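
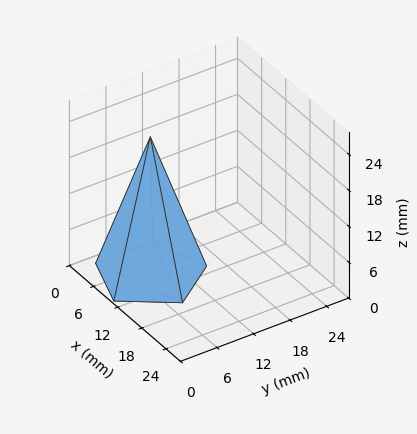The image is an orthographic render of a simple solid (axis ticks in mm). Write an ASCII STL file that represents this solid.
Reading the render: the shape is a regular 5-sided pyramid, base circumscribed radius ≈ 8 mm, apex at z ≈ 23 mm (dimensions read to the nearest mm from the axis ticks). For the STL, each face is triangulated and given an outward normal.

solid part
  facet normal 0.0000 0.0000 -1.0000
    outer loop
      vertex 1.53 12.70 0.00
      vertex 10.47 15.61 0.00
      vertex 16.00 8.00 0.00
    endloop
  endfacet
  facet normal 0.0000 0.0000 -1.0000
    outer loop
      vertex 1.53 3.30 0.00
      vertex 1.53 12.70 0.00
      vertex 16.00 8.00 0.00
    endloop
  endfacet
  facet normal 0.0000 0.0000 -1.0000
    outer loop
      vertex 10.47 0.39 0.00
      vertex 1.53 3.30 0.00
      vertex 16.00 8.00 0.00
    endloop
  endfacet
  facet normal 0.7787 0.5659 0.2709
    outer loop
      vertex 16.00 8.00 0.00
      vertex 10.47 15.61 0.00
      vertex 8.00 8.00 23.00
    endloop
  endfacet
  facet normal -0.2979 0.9153 0.2709
    outer loop
      vertex 10.47 15.61 0.00
      vertex 1.53 12.70 0.00
      vertex 8.00 8.00 23.00
    endloop
  endfacet
  facet normal -0.9626 0.0000 0.2708
    outer loop
      vertex 1.53 12.70 0.00
      vertex 1.53 3.30 0.00
      vertex 8.00 8.00 23.00
    endloop
  endfacet
  facet normal -0.2979 -0.9153 0.2709
    outer loop
      vertex 1.53 3.30 0.00
      vertex 10.47 0.39 0.00
      vertex 8.00 8.00 23.00
    endloop
  endfacet
  facet normal 0.7787 -0.5659 0.2709
    outer loop
      vertex 10.47 0.39 0.00
      vertex 16.00 8.00 0.00
      vertex 8.00 8.00 23.00
    endloop
  endfacet
endsolid part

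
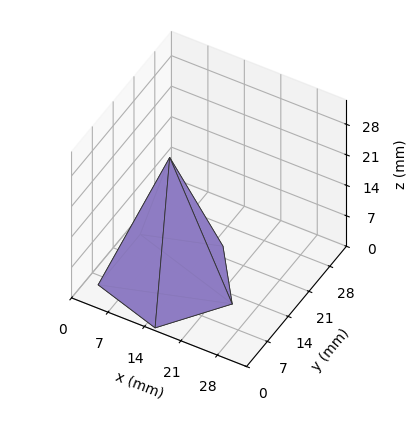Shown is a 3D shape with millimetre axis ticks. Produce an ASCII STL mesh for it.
Reading the render: the shape is a regular 5-sided pyramid, base circumscribed radius ≈ 12 mm, apex at z ≈ 28 mm (dimensions read to the nearest mm from the axis ticks). For the STL, each face is triangulated and given an outward normal.

solid part
  facet normal 0.0000 0.0000 -1.0000
    outer loop
      vertex 2.29 19.05 0.00
      vertex 15.71 23.41 0.00
      vertex 24.00 12.00 0.00
    endloop
  endfacet
  facet normal 0.0000 0.0000 -1.0000
    outer loop
      vertex 2.29 4.95 0.00
      vertex 2.29 19.05 0.00
      vertex 24.00 12.00 0.00
    endloop
  endfacet
  facet normal 0.0000 0.0000 -1.0000
    outer loop
      vertex 15.71 0.59 0.00
      vertex 2.29 4.95 0.00
      vertex 24.00 12.00 0.00
    endloop
  endfacet
  facet normal 0.7644 0.5554 0.3276
    outer loop
      vertex 24.00 12.00 0.00
      vertex 15.71 23.41 0.00
      vertex 12.00 12.00 28.00
    endloop
  endfacet
  facet normal -0.2919 0.8986 0.3275
    outer loop
      vertex 15.71 23.41 0.00
      vertex 2.29 19.05 0.00
      vertex 12.00 12.00 28.00
    endloop
  endfacet
  facet normal -0.9448 0.0000 0.3276
    outer loop
      vertex 2.29 19.05 0.00
      vertex 2.29 4.95 0.00
      vertex 12.00 12.00 28.00
    endloop
  endfacet
  facet normal -0.2919 -0.8986 0.3275
    outer loop
      vertex 2.29 4.95 0.00
      vertex 15.71 0.59 0.00
      vertex 12.00 12.00 28.00
    endloop
  endfacet
  facet normal 0.7644 -0.5554 0.3276
    outer loop
      vertex 15.71 0.59 0.00
      vertex 24.00 12.00 0.00
      vertex 12.00 12.00 28.00
    endloop
  endfacet
endsolid part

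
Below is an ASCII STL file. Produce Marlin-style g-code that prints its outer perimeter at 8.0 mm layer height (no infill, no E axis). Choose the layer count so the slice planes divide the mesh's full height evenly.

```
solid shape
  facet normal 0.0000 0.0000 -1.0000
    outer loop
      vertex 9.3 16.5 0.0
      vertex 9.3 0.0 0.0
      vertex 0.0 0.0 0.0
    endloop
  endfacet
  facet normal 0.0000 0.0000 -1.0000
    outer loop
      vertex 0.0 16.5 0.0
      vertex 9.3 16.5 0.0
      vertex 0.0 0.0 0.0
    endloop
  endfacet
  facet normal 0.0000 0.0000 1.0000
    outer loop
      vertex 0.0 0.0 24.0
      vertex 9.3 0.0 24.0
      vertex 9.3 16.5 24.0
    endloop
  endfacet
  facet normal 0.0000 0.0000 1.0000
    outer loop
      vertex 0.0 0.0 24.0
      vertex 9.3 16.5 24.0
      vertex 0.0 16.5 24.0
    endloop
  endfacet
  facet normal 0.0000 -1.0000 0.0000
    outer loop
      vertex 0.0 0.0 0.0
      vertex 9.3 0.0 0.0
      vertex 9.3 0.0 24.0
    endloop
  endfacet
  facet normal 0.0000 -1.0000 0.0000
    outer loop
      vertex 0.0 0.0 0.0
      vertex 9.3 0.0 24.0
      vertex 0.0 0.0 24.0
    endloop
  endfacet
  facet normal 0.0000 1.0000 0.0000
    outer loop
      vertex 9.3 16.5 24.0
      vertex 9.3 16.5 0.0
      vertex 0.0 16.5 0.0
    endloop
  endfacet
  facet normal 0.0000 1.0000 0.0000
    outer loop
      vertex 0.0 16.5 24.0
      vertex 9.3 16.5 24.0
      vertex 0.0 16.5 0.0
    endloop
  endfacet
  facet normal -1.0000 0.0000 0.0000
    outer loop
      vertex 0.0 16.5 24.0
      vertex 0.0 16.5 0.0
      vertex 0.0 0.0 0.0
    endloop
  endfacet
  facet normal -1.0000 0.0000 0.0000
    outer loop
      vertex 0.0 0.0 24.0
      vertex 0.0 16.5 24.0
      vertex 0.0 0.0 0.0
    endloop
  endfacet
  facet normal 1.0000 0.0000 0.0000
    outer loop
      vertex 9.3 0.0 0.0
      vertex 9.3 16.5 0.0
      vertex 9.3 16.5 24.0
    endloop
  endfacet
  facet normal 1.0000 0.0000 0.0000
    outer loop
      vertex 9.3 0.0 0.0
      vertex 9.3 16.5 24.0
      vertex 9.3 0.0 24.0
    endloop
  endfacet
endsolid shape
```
; perimeter-only toolpath
G21 ; units = mm
G90 ; absolute positioning
G28 ; home
; layer 1
G0 Z8.0
G0 X0.0 Y0.0
G1 X9.3 Y0.0
G1 X9.3 Y16.5
G1 X0.0 Y16.5
G1 X0.0 Y0.0
; layer 2
G0 Z16.0
G0 X0.0 Y0.0
G1 X9.3 Y0.0
G1 X9.3 Y16.5
G1 X0.0 Y16.5
G1 X0.0 Y0.0
; layer 3
G0 Z24.0
G0 X0.0 Y0.0
G1 X9.3 Y0.0
G1 X9.3 Y16.5
G1 X0.0 Y16.5
G1 X0.0 Y0.0
M2 ; end

The solid is a rectangular box, roughly 9.3 × 16.5 mm footprint and 24 mm tall. Slicing at Δz = 8.0 mm — 3 equal slices spanning the solid's height, so layer i sits at z = i·h/3 — gives 3 non-empty perimeters. Each is a 4-segment closed polygon; G0 lifts to the layer z and rapids to the start vertex, then G1 traces the edges.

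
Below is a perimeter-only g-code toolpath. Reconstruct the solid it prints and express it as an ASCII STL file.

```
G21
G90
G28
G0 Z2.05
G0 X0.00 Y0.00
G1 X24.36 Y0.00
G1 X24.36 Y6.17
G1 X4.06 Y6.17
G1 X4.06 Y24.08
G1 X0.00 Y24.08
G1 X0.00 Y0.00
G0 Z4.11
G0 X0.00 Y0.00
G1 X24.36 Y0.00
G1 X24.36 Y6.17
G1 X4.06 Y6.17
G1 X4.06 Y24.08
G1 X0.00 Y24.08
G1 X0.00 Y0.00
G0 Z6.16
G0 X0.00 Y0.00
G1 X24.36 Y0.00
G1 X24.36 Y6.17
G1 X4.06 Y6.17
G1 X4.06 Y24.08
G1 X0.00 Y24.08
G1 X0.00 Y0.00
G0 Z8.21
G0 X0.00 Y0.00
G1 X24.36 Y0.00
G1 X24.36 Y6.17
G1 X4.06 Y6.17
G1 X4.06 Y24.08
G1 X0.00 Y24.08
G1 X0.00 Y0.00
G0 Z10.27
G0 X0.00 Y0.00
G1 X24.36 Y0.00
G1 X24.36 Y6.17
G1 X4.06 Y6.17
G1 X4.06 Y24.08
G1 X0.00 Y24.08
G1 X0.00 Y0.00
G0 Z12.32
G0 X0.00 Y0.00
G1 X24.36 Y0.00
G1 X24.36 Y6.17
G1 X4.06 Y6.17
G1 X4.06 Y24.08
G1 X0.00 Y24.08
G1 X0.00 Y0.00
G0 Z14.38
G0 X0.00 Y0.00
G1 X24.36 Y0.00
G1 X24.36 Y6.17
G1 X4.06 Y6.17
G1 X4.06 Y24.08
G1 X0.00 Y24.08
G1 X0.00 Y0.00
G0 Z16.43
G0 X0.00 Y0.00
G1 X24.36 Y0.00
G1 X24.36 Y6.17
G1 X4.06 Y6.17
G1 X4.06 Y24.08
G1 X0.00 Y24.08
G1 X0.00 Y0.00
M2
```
solid part
  facet normal 0.0000 0.0000 -1.0000
    outer loop
      vertex 24.36 6.17 0.00
      vertex 24.36 0.00 0.00
      vertex 0.00 0.00 0.00
    endloop
  endfacet
  facet normal 0.0000 0.0000 -1.0000
    outer loop
      vertex 4.06 6.17 0.00
      vertex 24.36 6.17 0.00
      vertex 0.00 0.00 0.00
    endloop
  endfacet
  facet normal 0.0000 0.0000 -1.0000
    outer loop
      vertex 4.06 24.08 0.00
      vertex 4.06 6.17 0.00
      vertex 0.00 0.00 0.00
    endloop
  endfacet
  facet normal 0.0000 0.0000 -1.0000
    outer loop
      vertex 0.00 24.08 0.00
      vertex 4.06 24.08 0.00
      vertex 0.00 0.00 0.00
    endloop
  endfacet
  facet normal 0.0000 0.0000 1.0000
    outer loop
      vertex 0.00 0.00 16.43
      vertex 24.36 0.00 16.43
      vertex 24.36 6.17 16.43
    endloop
  endfacet
  facet normal 0.0000 0.0000 1.0000
    outer loop
      vertex 0.00 0.00 16.43
      vertex 24.36 6.17 16.43
      vertex 4.06 6.17 16.43
    endloop
  endfacet
  facet normal 0.0000 0.0000 1.0000
    outer loop
      vertex 0.00 0.00 16.43
      vertex 4.06 6.17 16.43
      vertex 4.06 24.08 16.43
    endloop
  endfacet
  facet normal 0.0000 0.0000 1.0000
    outer loop
      vertex 0.00 0.00 16.43
      vertex 4.06 24.08 16.43
      vertex 0.00 24.08 16.43
    endloop
  endfacet
  facet normal 0.0000 -1.0000 0.0000
    outer loop
      vertex 0.00 0.00 0.00
      vertex 24.36 0.00 0.00
      vertex 24.36 0.00 16.43
    endloop
  endfacet
  facet normal 0.0000 -1.0000 0.0000
    outer loop
      vertex 0.00 0.00 0.00
      vertex 24.36 0.00 16.43
      vertex 0.00 0.00 16.43
    endloop
  endfacet
  facet normal 1.0000 0.0000 0.0000
    outer loop
      vertex 24.36 0.00 0.00
      vertex 24.36 6.17 0.00
      vertex 24.36 6.17 16.43
    endloop
  endfacet
  facet normal 1.0000 0.0000 0.0000
    outer loop
      vertex 24.36 0.00 0.00
      vertex 24.36 6.17 16.43
      vertex 24.36 0.00 16.43
    endloop
  endfacet
  facet normal 0.0000 1.0000 0.0000
    outer loop
      vertex 24.36 6.17 0.00
      vertex 4.06 6.17 0.00
      vertex 4.06 6.17 16.43
    endloop
  endfacet
  facet normal 0.0000 1.0000 0.0000
    outer loop
      vertex 24.36 6.17 0.00
      vertex 4.06 6.17 16.43
      vertex 24.36 6.17 16.43
    endloop
  endfacet
  facet normal 1.0000 0.0000 0.0000
    outer loop
      vertex 4.06 6.17 0.00
      vertex 4.06 24.08 0.00
      vertex 4.06 24.08 16.43
    endloop
  endfacet
  facet normal 1.0000 0.0000 0.0000
    outer loop
      vertex 4.06 6.17 0.00
      vertex 4.06 24.08 16.43
      vertex 4.06 6.17 16.43
    endloop
  endfacet
  facet normal 0.0000 1.0000 0.0000
    outer loop
      vertex 4.06 24.08 0.00
      vertex 0.00 24.08 0.00
      vertex 0.00 24.08 16.43
    endloop
  endfacet
  facet normal 0.0000 1.0000 0.0000
    outer loop
      vertex 4.06 24.08 0.00
      vertex 0.00 24.08 16.43
      vertex 4.06 24.08 16.43
    endloop
  endfacet
  facet normal -1.0000 0.0000 0.0000
    outer loop
      vertex 0.00 24.08 0.00
      vertex 0.00 0.00 0.00
      vertex 0.00 0.00 16.43
    endloop
  endfacet
  facet normal -1.0000 0.0000 0.0000
    outer loop
      vertex 0.00 24.08 0.00
      vertex 0.00 0.00 16.43
      vertex 0.00 24.08 16.43
    endloop
  endfacet
endsolid part

The G0 Z moves step by Δz≈2.05 mm. Every layer's G1 loop is the same polygon, so the solid is a straight extrusion of it from z=0 to z≈16.4. Closing with flat bottom and top caps and triangulating gives 20 facets — an L-shaped prism: outer 24.4 × 24.1 mm, arm thicknesses ≈ 6.17 mm (horizontal) and 4.06 mm (vertical), extruded 16.4 mm in z.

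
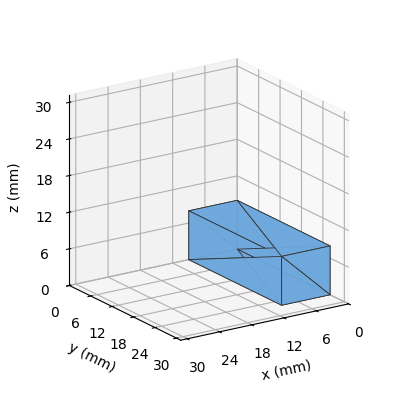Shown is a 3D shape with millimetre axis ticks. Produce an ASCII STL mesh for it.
Reading the render: the shape is a rectangular box, roughly 9 × 26 mm footprint and 8 mm tall (dimensions read to the nearest mm from the axis ticks). For the STL, each face is triangulated and given an outward normal.

solid part
  facet normal 0.0000 0.0000 -1.0000
    outer loop
      vertex 9.00 26.00 0.00
      vertex 9.00 0.00 0.00
      vertex 0.00 0.00 0.00
    endloop
  endfacet
  facet normal 0.0000 0.0000 -1.0000
    outer loop
      vertex 0.00 26.00 0.00
      vertex 9.00 26.00 0.00
      vertex 0.00 0.00 0.00
    endloop
  endfacet
  facet normal 0.0000 0.0000 1.0000
    outer loop
      vertex 0.00 0.00 8.00
      vertex 9.00 0.00 8.00
      vertex 9.00 26.00 8.00
    endloop
  endfacet
  facet normal 0.0000 0.0000 1.0000
    outer loop
      vertex 0.00 0.00 8.00
      vertex 9.00 26.00 8.00
      vertex 0.00 26.00 8.00
    endloop
  endfacet
  facet normal 0.0000 -1.0000 0.0000
    outer loop
      vertex 0.00 0.00 0.00
      vertex 9.00 0.00 0.00
      vertex 9.00 0.00 8.00
    endloop
  endfacet
  facet normal 0.0000 -1.0000 0.0000
    outer loop
      vertex 0.00 0.00 0.00
      vertex 9.00 0.00 8.00
      vertex 0.00 0.00 8.00
    endloop
  endfacet
  facet normal 0.0000 1.0000 0.0000
    outer loop
      vertex 9.00 26.00 8.00
      vertex 9.00 26.00 0.00
      vertex 0.00 26.00 0.00
    endloop
  endfacet
  facet normal 0.0000 1.0000 0.0000
    outer loop
      vertex 0.00 26.00 8.00
      vertex 9.00 26.00 8.00
      vertex 0.00 26.00 0.00
    endloop
  endfacet
  facet normal -1.0000 0.0000 0.0000
    outer loop
      vertex 0.00 26.00 8.00
      vertex 0.00 26.00 0.00
      vertex 0.00 0.00 0.00
    endloop
  endfacet
  facet normal -1.0000 0.0000 0.0000
    outer loop
      vertex 0.00 0.00 8.00
      vertex 0.00 26.00 8.00
      vertex 0.00 0.00 0.00
    endloop
  endfacet
  facet normal 1.0000 0.0000 0.0000
    outer loop
      vertex 9.00 0.00 0.00
      vertex 9.00 26.00 0.00
      vertex 9.00 26.00 8.00
    endloop
  endfacet
  facet normal 1.0000 0.0000 0.0000
    outer loop
      vertex 9.00 0.00 0.00
      vertex 9.00 26.00 8.00
      vertex 9.00 0.00 8.00
    endloop
  endfacet
endsolid part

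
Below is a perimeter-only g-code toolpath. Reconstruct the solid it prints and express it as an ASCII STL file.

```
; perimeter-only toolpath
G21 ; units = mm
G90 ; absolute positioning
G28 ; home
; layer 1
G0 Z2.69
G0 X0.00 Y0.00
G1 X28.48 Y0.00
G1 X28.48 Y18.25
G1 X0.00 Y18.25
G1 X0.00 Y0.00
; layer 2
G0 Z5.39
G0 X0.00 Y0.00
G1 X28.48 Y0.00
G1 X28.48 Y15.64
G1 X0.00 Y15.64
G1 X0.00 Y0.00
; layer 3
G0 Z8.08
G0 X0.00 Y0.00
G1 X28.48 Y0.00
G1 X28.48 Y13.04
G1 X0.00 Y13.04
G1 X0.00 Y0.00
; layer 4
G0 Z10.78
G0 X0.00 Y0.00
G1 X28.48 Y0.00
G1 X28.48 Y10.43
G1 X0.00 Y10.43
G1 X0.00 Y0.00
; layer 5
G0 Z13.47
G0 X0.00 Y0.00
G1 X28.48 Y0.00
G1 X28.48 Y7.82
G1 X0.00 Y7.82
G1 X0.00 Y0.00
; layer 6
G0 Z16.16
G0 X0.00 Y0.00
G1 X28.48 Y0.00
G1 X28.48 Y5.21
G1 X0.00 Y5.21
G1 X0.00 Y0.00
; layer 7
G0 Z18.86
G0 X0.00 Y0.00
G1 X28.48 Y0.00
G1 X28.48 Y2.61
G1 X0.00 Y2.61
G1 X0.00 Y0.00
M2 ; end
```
solid part
  facet normal 0.0000 0.0000 -1.0000
    outer loop
      vertex 28.48 20.86 0.00
      vertex 28.48 0.00 0.00
      vertex 0.00 0.00 0.00
    endloop
  endfacet
  facet normal 0.0000 0.0000 -1.0000
    outer loop
      vertex 0.00 20.86 0.00
      vertex 28.48 20.86 0.00
      vertex 0.00 0.00 0.00
    endloop
  endfacet
  facet normal 0.0000 -1.0000 0.0000
    outer loop
      vertex 0.00 0.00 0.00
      vertex 28.48 0.00 0.00
      vertex 28.48 0.00 21.55
    endloop
  endfacet
  facet normal 0.0000 -1.0000 0.0000
    outer loop
      vertex 0.00 0.00 0.00
      vertex 28.48 0.00 21.55
      vertex 0.00 0.00 21.55
    endloop
  endfacet
  facet normal 0.0000 0.7185 0.6955
    outer loop
      vertex 0.00 0.00 21.55
      vertex 28.48 0.00 21.55
      vertex 28.48 20.86 0.00
    endloop
  endfacet
  facet normal 0.0000 0.7185 0.6955
    outer loop
      vertex 0.00 0.00 21.55
      vertex 28.48 20.86 0.00
      vertex 0.00 20.86 0.00
    endloop
  endfacet
  facet normal -1.0000 0.0000 0.0000
    outer loop
      vertex 0.00 0.00 21.55
      vertex 0.00 20.86 0.00
      vertex 0.00 0.00 0.00
    endloop
  endfacet
  facet normal 1.0000 0.0000 0.0000
    outer loop
      vertex 28.48 0.00 0.00
      vertex 28.48 20.86 0.00
      vertex 28.48 0.00 21.55
    endloop
  endfacet
endsolid part

The G0 Z moves step by Δz≈2.69 mm. The G1 loops shrink linearly with z, so the solid tapers from its base footprint up to z≈21.6. Closing with a flat bottom cap and the tapered top and triangulating gives 8 facets — a wedge (ramp): 28.5 × 20.9 mm base, rising to 21.6 mm along the y=0 edge and sloping linearly to z=0 at y=20.9.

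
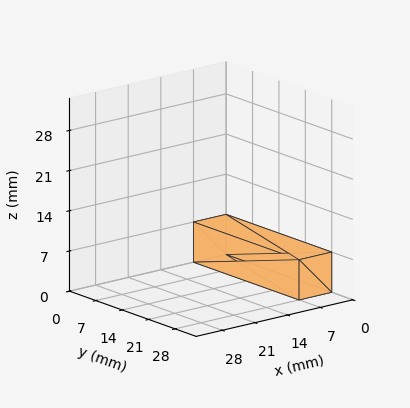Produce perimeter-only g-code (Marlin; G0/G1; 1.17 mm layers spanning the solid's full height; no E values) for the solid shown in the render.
Reading the render: the shape is a rectangular box, roughly 7 × 28 mm footprint and 7 mm tall (dimensions read to the nearest mm from the axis ticks). For the g-code, the solid's height is divided into equal slices at the stated Δz and each level perimeter traced with G1 moves after a G0 lift.

; perimeter-only toolpath
G21 ; units = mm
G90 ; absolute positioning
G28 ; home
; layer 1
G0 Z1.17
G0 X0.00 Y0.00
G1 X7.00 Y0.00
G1 X7.00 Y28.00
G1 X0.00 Y28.00
G1 X0.00 Y0.00
; layer 2
G0 Z2.33
G0 X0.00 Y0.00
G1 X7.00 Y0.00
G1 X7.00 Y28.00
G1 X0.00 Y28.00
G1 X0.00 Y0.00
; layer 3
G0 Z3.50
G0 X0.00 Y0.00
G1 X7.00 Y0.00
G1 X7.00 Y28.00
G1 X0.00 Y28.00
G1 X0.00 Y0.00
; layer 4
G0 Z4.67
G0 X0.00 Y0.00
G1 X7.00 Y0.00
G1 X7.00 Y28.00
G1 X0.00 Y28.00
G1 X0.00 Y0.00
; layer 5
G0 Z5.83
G0 X0.00 Y0.00
G1 X7.00 Y0.00
G1 X7.00 Y28.00
G1 X0.00 Y28.00
G1 X0.00 Y0.00
; layer 6
G0 Z7.00
G0 X0.00 Y0.00
G1 X7.00 Y0.00
G1 X7.00 Y28.00
G1 X0.00 Y28.00
G1 X0.00 Y0.00
M2 ; end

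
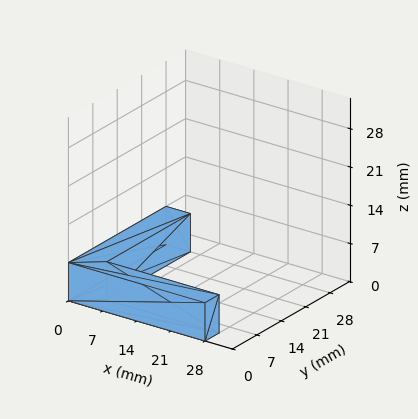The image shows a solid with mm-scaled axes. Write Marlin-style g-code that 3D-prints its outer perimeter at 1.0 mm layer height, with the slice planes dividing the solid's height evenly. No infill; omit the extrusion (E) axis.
Reading the render: the shape is an L-shaped prism: outer 28 × 28 mm, arm thicknesses ≈ 4 mm (horizontal) and 5 mm (vertical), extruded 7 mm in z (dimensions read to the nearest mm from the axis ticks). For the g-code, the solid's height is divided into equal slices at the stated Δz and each level perimeter traced with G1 moves after a G0 lift.

; perimeter-only toolpath
G21 ; units = mm
G90 ; absolute positioning
G28 ; home
; layer 1
G0 Z1.0
G0 X0.0 Y0.0
G1 X28.0 Y0.0
G1 X28.0 Y4.0
G1 X5.0 Y4.0
G1 X5.0 Y28.0
G1 X0.0 Y28.0
G1 X0.0 Y0.0
; layer 2
G0 Z2.0
G0 X0.0 Y0.0
G1 X28.0 Y0.0
G1 X28.0 Y4.0
G1 X5.0 Y4.0
G1 X5.0 Y28.0
G1 X0.0 Y28.0
G1 X0.0 Y0.0
; layer 3
G0 Z3.0
G0 X0.0 Y0.0
G1 X28.0 Y0.0
G1 X28.0 Y4.0
G1 X5.0 Y4.0
G1 X5.0 Y28.0
G1 X0.0 Y28.0
G1 X0.0 Y0.0
; layer 4
G0 Z4.0
G0 X0.0 Y0.0
G1 X28.0 Y0.0
G1 X28.0 Y4.0
G1 X5.0 Y4.0
G1 X5.0 Y28.0
G1 X0.0 Y28.0
G1 X0.0 Y0.0
; layer 5
G0 Z5.0
G0 X0.0 Y0.0
G1 X28.0 Y0.0
G1 X28.0 Y4.0
G1 X5.0 Y4.0
G1 X5.0 Y28.0
G1 X0.0 Y28.0
G1 X0.0 Y0.0
; layer 6
G0 Z6.0
G0 X0.0 Y0.0
G1 X28.0 Y0.0
G1 X28.0 Y4.0
G1 X5.0 Y4.0
G1 X5.0 Y28.0
G1 X0.0 Y28.0
G1 X0.0 Y0.0
; layer 7
G0 Z7.0
G0 X0.0 Y0.0
G1 X28.0 Y0.0
G1 X28.0 Y4.0
G1 X5.0 Y4.0
G1 X5.0 Y28.0
G1 X0.0 Y28.0
G1 X0.0 Y0.0
M2 ; end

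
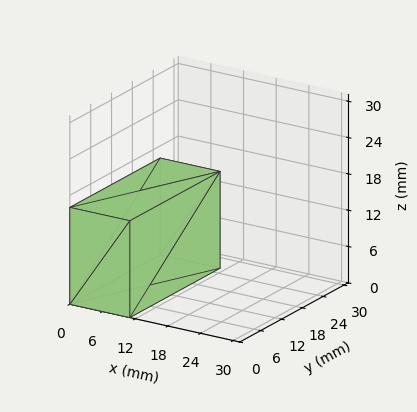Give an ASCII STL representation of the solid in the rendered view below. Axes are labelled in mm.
Reading the render: the shape is a rectangular box, roughly 11 × 26 mm footprint and 16 mm tall (dimensions read to the nearest mm from the axis ticks). For the STL, each face is triangulated and given an outward normal.

solid part
  facet normal 0.0000 0.0000 -1.0000
    outer loop
      vertex 11.0 26.0 0.0
      vertex 11.0 0.0 0.0
      vertex 0.0 0.0 0.0
    endloop
  endfacet
  facet normal 0.0000 0.0000 -1.0000
    outer loop
      vertex 0.0 26.0 0.0
      vertex 11.0 26.0 0.0
      vertex 0.0 0.0 0.0
    endloop
  endfacet
  facet normal 0.0000 0.0000 1.0000
    outer loop
      vertex 0.0 0.0 16.0
      vertex 11.0 0.0 16.0
      vertex 11.0 26.0 16.0
    endloop
  endfacet
  facet normal 0.0000 0.0000 1.0000
    outer loop
      vertex 0.0 0.0 16.0
      vertex 11.0 26.0 16.0
      vertex 0.0 26.0 16.0
    endloop
  endfacet
  facet normal 0.0000 -1.0000 0.0000
    outer loop
      vertex 0.0 0.0 0.0
      vertex 11.0 0.0 0.0
      vertex 11.0 0.0 16.0
    endloop
  endfacet
  facet normal 0.0000 -1.0000 0.0000
    outer loop
      vertex 0.0 0.0 0.0
      vertex 11.0 0.0 16.0
      vertex 0.0 0.0 16.0
    endloop
  endfacet
  facet normal 0.0000 1.0000 0.0000
    outer loop
      vertex 11.0 26.0 16.0
      vertex 11.0 26.0 0.0
      vertex 0.0 26.0 0.0
    endloop
  endfacet
  facet normal 0.0000 1.0000 0.0000
    outer loop
      vertex 0.0 26.0 16.0
      vertex 11.0 26.0 16.0
      vertex 0.0 26.0 0.0
    endloop
  endfacet
  facet normal -1.0000 0.0000 0.0000
    outer loop
      vertex 0.0 26.0 16.0
      vertex 0.0 26.0 0.0
      vertex 0.0 0.0 0.0
    endloop
  endfacet
  facet normal -1.0000 0.0000 0.0000
    outer loop
      vertex 0.0 0.0 16.0
      vertex 0.0 26.0 16.0
      vertex 0.0 0.0 0.0
    endloop
  endfacet
  facet normal 1.0000 0.0000 0.0000
    outer loop
      vertex 11.0 0.0 0.0
      vertex 11.0 26.0 0.0
      vertex 11.0 26.0 16.0
    endloop
  endfacet
  facet normal 1.0000 0.0000 0.0000
    outer loop
      vertex 11.0 0.0 0.0
      vertex 11.0 26.0 16.0
      vertex 11.0 0.0 16.0
    endloop
  endfacet
endsolid part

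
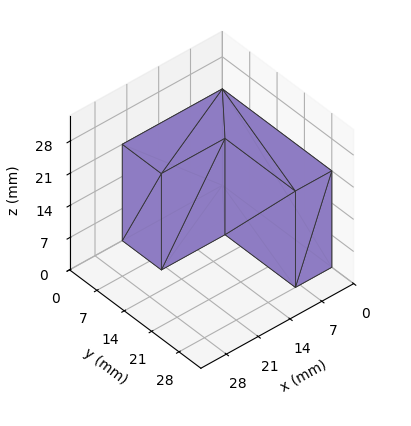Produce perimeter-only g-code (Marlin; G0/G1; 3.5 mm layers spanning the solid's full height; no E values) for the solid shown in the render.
Reading the render: the shape is an L-shaped prism: outer 22 × 28 mm, arm thicknesses ≈ 10 mm (horizontal) and 8 mm (vertical), extruded 21 mm in z (dimensions read to the nearest mm from the axis ticks). For the g-code, the solid's height is divided into equal slices at the stated Δz and each level perimeter traced with G1 moves after a G0 lift.

; perimeter-only toolpath
G21 ; units = mm
G90 ; absolute positioning
G28 ; home
; layer 1
G0 Z3.5
G0 X0.0 Y0.0
G1 X22.0 Y0.0
G1 X22.0 Y10.0
G1 X8.0 Y10.0
G1 X8.0 Y28.0
G1 X0.0 Y28.0
G1 X0.0 Y0.0
; layer 2
G0 Z7.0
G0 X0.0 Y0.0
G1 X22.0 Y0.0
G1 X22.0 Y10.0
G1 X8.0 Y10.0
G1 X8.0 Y28.0
G1 X0.0 Y28.0
G1 X0.0 Y0.0
; layer 3
G0 Z10.5
G0 X0.0 Y0.0
G1 X22.0 Y0.0
G1 X22.0 Y10.0
G1 X8.0 Y10.0
G1 X8.0 Y28.0
G1 X0.0 Y28.0
G1 X0.0 Y0.0
; layer 4
G0 Z14.0
G0 X0.0 Y0.0
G1 X22.0 Y0.0
G1 X22.0 Y10.0
G1 X8.0 Y10.0
G1 X8.0 Y28.0
G1 X0.0 Y28.0
G1 X0.0 Y0.0
; layer 5
G0 Z17.5
G0 X0.0 Y0.0
G1 X22.0 Y0.0
G1 X22.0 Y10.0
G1 X8.0 Y10.0
G1 X8.0 Y28.0
G1 X0.0 Y28.0
G1 X0.0 Y0.0
; layer 6
G0 Z21.0
G0 X0.0 Y0.0
G1 X22.0 Y0.0
G1 X22.0 Y10.0
G1 X8.0 Y10.0
G1 X8.0 Y28.0
G1 X0.0 Y28.0
G1 X0.0 Y0.0
M2 ; end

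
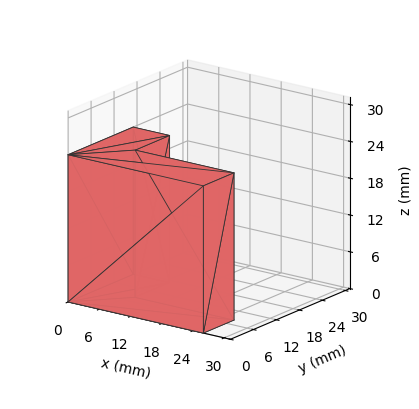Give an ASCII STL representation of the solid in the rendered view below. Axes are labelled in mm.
Reading the render: the shape is an L-shaped prism: outer 26 × 17 mm, arm thicknesses ≈ 8 mm (horizontal) and 7 mm (vertical), extruded 24 mm in z (dimensions read to the nearest mm from the axis ticks). For the STL, each face is triangulated and given an outward normal.

solid part
  facet normal 0.0000 0.0000 -1.0000
    outer loop
      vertex 26.0 8.0 0.0
      vertex 26.0 0.0 0.0
      vertex 0.0 0.0 0.0
    endloop
  endfacet
  facet normal 0.0000 0.0000 -1.0000
    outer loop
      vertex 7.0 8.0 0.0
      vertex 26.0 8.0 0.0
      vertex 0.0 0.0 0.0
    endloop
  endfacet
  facet normal 0.0000 0.0000 -1.0000
    outer loop
      vertex 7.0 17.0 0.0
      vertex 7.0 8.0 0.0
      vertex 0.0 0.0 0.0
    endloop
  endfacet
  facet normal 0.0000 0.0000 -1.0000
    outer loop
      vertex 0.0 17.0 0.0
      vertex 7.0 17.0 0.0
      vertex 0.0 0.0 0.0
    endloop
  endfacet
  facet normal 0.0000 0.0000 1.0000
    outer loop
      vertex 0.0 0.0 24.0
      vertex 26.0 0.0 24.0
      vertex 26.0 8.0 24.0
    endloop
  endfacet
  facet normal 0.0000 0.0000 1.0000
    outer loop
      vertex 0.0 0.0 24.0
      vertex 26.0 8.0 24.0
      vertex 7.0 8.0 24.0
    endloop
  endfacet
  facet normal 0.0000 0.0000 1.0000
    outer loop
      vertex 0.0 0.0 24.0
      vertex 7.0 8.0 24.0
      vertex 7.0 17.0 24.0
    endloop
  endfacet
  facet normal 0.0000 0.0000 1.0000
    outer loop
      vertex 0.0 0.0 24.0
      vertex 7.0 17.0 24.0
      vertex 0.0 17.0 24.0
    endloop
  endfacet
  facet normal 0.0000 -1.0000 0.0000
    outer loop
      vertex 0.0 0.0 0.0
      vertex 26.0 0.0 0.0
      vertex 26.0 0.0 24.0
    endloop
  endfacet
  facet normal 0.0000 -1.0000 0.0000
    outer loop
      vertex 0.0 0.0 0.0
      vertex 26.0 0.0 24.0
      vertex 0.0 0.0 24.0
    endloop
  endfacet
  facet normal 1.0000 0.0000 0.0000
    outer loop
      vertex 26.0 0.0 0.0
      vertex 26.0 8.0 0.0
      vertex 26.0 8.0 24.0
    endloop
  endfacet
  facet normal 1.0000 0.0000 0.0000
    outer loop
      vertex 26.0 0.0 0.0
      vertex 26.0 8.0 24.0
      vertex 26.0 0.0 24.0
    endloop
  endfacet
  facet normal 0.0000 1.0000 0.0000
    outer loop
      vertex 26.0 8.0 0.0
      vertex 7.0 8.0 0.0
      vertex 7.0 8.0 24.0
    endloop
  endfacet
  facet normal 0.0000 1.0000 0.0000
    outer loop
      vertex 26.0 8.0 0.0
      vertex 7.0 8.0 24.0
      vertex 26.0 8.0 24.0
    endloop
  endfacet
  facet normal 1.0000 0.0000 0.0000
    outer loop
      vertex 7.0 8.0 0.0
      vertex 7.0 17.0 0.0
      vertex 7.0 17.0 24.0
    endloop
  endfacet
  facet normal 1.0000 0.0000 0.0000
    outer loop
      vertex 7.0 8.0 0.0
      vertex 7.0 17.0 24.0
      vertex 7.0 8.0 24.0
    endloop
  endfacet
  facet normal 0.0000 1.0000 0.0000
    outer loop
      vertex 7.0 17.0 0.0
      vertex 0.0 17.0 0.0
      vertex 0.0 17.0 24.0
    endloop
  endfacet
  facet normal 0.0000 1.0000 0.0000
    outer loop
      vertex 7.0 17.0 0.0
      vertex 0.0 17.0 24.0
      vertex 7.0 17.0 24.0
    endloop
  endfacet
  facet normal -1.0000 0.0000 0.0000
    outer loop
      vertex 0.0 17.0 0.0
      vertex 0.0 0.0 0.0
      vertex 0.0 0.0 24.0
    endloop
  endfacet
  facet normal -1.0000 0.0000 0.0000
    outer loop
      vertex 0.0 17.0 0.0
      vertex 0.0 0.0 24.0
      vertex 0.0 17.0 24.0
    endloop
  endfacet
endsolid part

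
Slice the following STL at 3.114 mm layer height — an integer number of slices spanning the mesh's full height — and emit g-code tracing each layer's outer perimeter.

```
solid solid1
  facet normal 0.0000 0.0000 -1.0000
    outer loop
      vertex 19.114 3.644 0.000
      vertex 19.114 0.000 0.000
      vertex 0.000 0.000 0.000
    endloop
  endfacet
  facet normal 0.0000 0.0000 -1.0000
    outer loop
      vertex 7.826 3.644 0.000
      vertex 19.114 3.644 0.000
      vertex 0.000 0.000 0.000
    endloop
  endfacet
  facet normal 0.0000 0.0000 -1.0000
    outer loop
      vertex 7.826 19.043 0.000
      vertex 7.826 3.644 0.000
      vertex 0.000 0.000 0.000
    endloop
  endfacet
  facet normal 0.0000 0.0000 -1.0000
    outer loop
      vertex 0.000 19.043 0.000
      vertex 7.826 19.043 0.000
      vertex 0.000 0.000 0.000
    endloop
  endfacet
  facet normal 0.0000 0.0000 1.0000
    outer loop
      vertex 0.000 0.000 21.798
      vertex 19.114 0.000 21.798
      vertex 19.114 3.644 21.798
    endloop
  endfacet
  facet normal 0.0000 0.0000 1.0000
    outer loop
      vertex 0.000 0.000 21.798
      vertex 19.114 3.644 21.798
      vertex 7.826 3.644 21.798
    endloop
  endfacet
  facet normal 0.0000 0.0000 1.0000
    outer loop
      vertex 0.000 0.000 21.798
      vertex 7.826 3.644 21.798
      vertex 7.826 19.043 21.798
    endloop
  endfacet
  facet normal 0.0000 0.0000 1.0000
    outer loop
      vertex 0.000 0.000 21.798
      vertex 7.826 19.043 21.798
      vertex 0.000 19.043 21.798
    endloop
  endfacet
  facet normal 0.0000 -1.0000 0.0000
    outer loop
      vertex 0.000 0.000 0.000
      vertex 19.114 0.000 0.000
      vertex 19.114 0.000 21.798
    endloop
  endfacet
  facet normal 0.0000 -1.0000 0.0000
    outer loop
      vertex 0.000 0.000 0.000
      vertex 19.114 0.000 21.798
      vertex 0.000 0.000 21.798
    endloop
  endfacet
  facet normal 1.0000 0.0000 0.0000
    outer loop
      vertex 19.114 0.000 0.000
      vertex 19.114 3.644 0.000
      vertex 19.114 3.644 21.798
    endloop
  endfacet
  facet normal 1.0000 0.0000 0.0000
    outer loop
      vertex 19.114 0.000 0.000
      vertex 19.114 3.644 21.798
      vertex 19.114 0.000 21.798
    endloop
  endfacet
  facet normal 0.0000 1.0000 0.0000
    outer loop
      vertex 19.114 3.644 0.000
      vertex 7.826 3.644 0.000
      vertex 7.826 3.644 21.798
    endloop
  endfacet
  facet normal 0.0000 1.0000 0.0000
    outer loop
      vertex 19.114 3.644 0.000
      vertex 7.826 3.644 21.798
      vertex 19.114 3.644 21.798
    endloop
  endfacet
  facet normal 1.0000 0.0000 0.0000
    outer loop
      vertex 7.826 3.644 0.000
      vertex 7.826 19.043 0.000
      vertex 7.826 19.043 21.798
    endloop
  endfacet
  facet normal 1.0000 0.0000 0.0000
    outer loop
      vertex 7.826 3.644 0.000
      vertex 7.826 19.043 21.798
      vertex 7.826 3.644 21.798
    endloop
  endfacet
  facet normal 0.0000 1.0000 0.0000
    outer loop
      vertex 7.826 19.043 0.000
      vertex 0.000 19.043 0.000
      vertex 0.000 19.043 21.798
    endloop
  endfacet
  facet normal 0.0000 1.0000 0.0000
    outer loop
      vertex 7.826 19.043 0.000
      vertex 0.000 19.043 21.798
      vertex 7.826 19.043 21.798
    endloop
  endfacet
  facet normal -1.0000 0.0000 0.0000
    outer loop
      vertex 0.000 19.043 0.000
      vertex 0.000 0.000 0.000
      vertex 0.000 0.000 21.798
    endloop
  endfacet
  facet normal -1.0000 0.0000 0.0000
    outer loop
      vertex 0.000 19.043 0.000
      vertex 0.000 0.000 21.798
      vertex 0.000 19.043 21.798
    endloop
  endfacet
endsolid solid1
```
; perimeter-only toolpath
G21 ; units = mm
G90 ; absolute positioning
G28 ; home
; layer 1
G0 Z3.114
G0 X0.000 Y0.000
G1 X19.114 Y0.000
G1 X19.114 Y3.644
G1 X7.826 Y3.644
G1 X7.826 Y19.043
G1 X0.000 Y19.043
G1 X0.000 Y0.000
; layer 2
G0 Z6.228
G0 X0.000 Y0.000
G1 X19.114 Y0.000
G1 X19.114 Y3.644
G1 X7.826 Y3.644
G1 X7.826 Y19.043
G1 X0.000 Y19.043
G1 X0.000 Y0.000
; layer 3
G0 Z9.342
G0 X0.000 Y0.000
G1 X19.114 Y0.000
G1 X19.114 Y3.644
G1 X7.826 Y3.644
G1 X7.826 Y19.043
G1 X0.000 Y19.043
G1 X0.000 Y0.000
; layer 4
G0 Z12.456
G0 X0.000 Y0.000
G1 X19.114 Y0.000
G1 X19.114 Y3.644
G1 X7.826 Y3.644
G1 X7.826 Y19.043
G1 X0.000 Y19.043
G1 X0.000 Y0.000
; layer 5
G0 Z15.570
G0 X0.000 Y0.000
G1 X19.114 Y0.000
G1 X19.114 Y3.644
G1 X7.826 Y3.644
G1 X7.826 Y19.043
G1 X0.000 Y19.043
G1 X0.000 Y0.000
; layer 6
G0 Z18.684
G0 X0.000 Y0.000
G1 X19.114 Y0.000
G1 X19.114 Y3.644
G1 X7.826 Y3.644
G1 X7.826 Y19.043
G1 X0.000 Y19.043
G1 X0.000 Y0.000
; layer 7
G0 Z21.798
G0 X0.000 Y0.000
G1 X19.114 Y0.000
G1 X19.114 Y3.644
G1 X7.826 Y3.644
G1 X7.826 Y19.043
G1 X0.000 Y19.043
G1 X0.000 Y0.000
M2 ; end

The solid is an L-shaped prism: outer 19.1 × 19 mm, arm thicknesses ≈ 3.64 mm (horizontal) and 7.83 mm (vertical), extruded 21.8 mm in z. Slicing at Δz = 3.114 mm — 7 equal slices spanning the solid's height, so layer i sits at z = i·h/7 — gives 7 non-empty perimeters. Each is a 6-segment closed polygon; G0 lifts to the layer z and rapids to the start vertex, then G1 traces the edges.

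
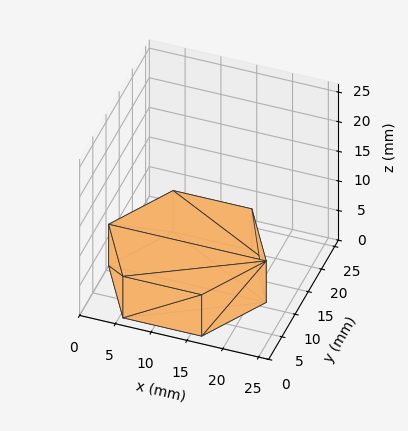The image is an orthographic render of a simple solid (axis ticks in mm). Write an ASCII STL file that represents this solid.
Reading the render: the shape is a regular 6-sided prism (a cylinder approximated with 6 flat sides), circumscribed radius ≈ 11 mm, height ≈ 7 mm (dimensions read to the nearest mm from the axis ticks). For the STL, each face is triangulated and given an outward normal.

solid part
  facet normal 0.0000 0.0000 -1.0000
    outer loop
      vertex 5.5 20.5 0.0
      vertex 16.5 20.5 0.0
      vertex 22.0 11.0 0.0
    endloop
  endfacet
  facet normal 0.0000 0.0000 -1.0000
    outer loop
      vertex 0.0 11.0 0.0
      vertex 5.5 20.5 0.0
      vertex 22.0 11.0 0.0
    endloop
  endfacet
  facet normal 0.0000 0.0000 -1.0000
    outer loop
      vertex 5.5 1.5 0.0
      vertex 0.0 11.0 0.0
      vertex 22.0 11.0 0.0
    endloop
  endfacet
  facet normal 0.0000 0.0000 -1.0000
    outer loop
      vertex 16.5 1.5 0.0
      vertex 5.5 1.5 0.0
      vertex 22.0 11.0 0.0
    endloop
  endfacet
  facet normal 0.0000 0.0000 1.0000
    outer loop
      vertex 22.0 11.0 7.0
      vertex 16.5 20.5 7.0
      vertex 5.5 20.5 7.0
    endloop
  endfacet
  facet normal 0.0000 0.0000 1.0000
    outer loop
      vertex 22.0 11.0 7.0
      vertex 5.5 20.5 7.0
      vertex 0.0 11.0 7.0
    endloop
  endfacet
  facet normal 0.0000 0.0000 1.0000
    outer loop
      vertex 22.0 11.0 7.0
      vertex 0.0 11.0 7.0
      vertex 5.5 1.5 7.0
    endloop
  endfacet
  facet normal 0.0000 0.0000 1.0000
    outer loop
      vertex 22.0 11.0 7.0
      vertex 5.5 1.5 7.0
      vertex 16.5 1.5 7.0
    endloop
  endfacet
  facet normal 0.8654 0.5010 0.0000
    outer loop
      vertex 22.0 11.0 0.0
      vertex 16.5 20.5 0.0
      vertex 16.5 20.5 7.0
    endloop
  endfacet
  facet normal 0.8654 0.5010 0.0000
    outer loop
      vertex 22.0 11.0 0.0
      vertex 16.5 20.5 7.0
      vertex 22.0 11.0 7.0
    endloop
  endfacet
  facet normal 0.0000 1.0000 0.0000
    outer loop
      vertex 16.5 20.5 0.0
      vertex 5.5 20.5 0.0
      vertex 5.5 20.5 7.0
    endloop
  endfacet
  facet normal 0.0000 1.0000 0.0000
    outer loop
      vertex 16.5 20.5 0.0
      vertex 5.5 20.5 7.0
      vertex 16.5 20.5 7.0
    endloop
  endfacet
  facet normal -0.8654 0.5010 0.0000
    outer loop
      vertex 5.5 20.5 0.0
      vertex 0.0 11.0 0.0
      vertex 0.0 11.0 7.0
    endloop
  endfacet
  facet normal -0.8654 0.5010 0.0000
    outer loop
      vertex 5.5 20.5 0.0
      vertex 0.0 11.0 7.0
      vertex 5.5 20.5 7.0
    endloop
  endfacet
  facet normal -0.8654 -0.5010 0.0000
    outer loop
      vertex 0.0 11.0 0.0
      vertex 5.5 1.5 0.0
      vertex 5.5 1.5 7.0
    endloop
  endfacet
  facet normal -0.8654 -0.5010 0.0000
    outer loop
      vertex 0.0 11.0 0.0
      vertex 5.5 1.5 7.0
      vertex 0.0 11.0 7.0
    endloop
  endfacet
  facet normal 0.0000 -1.0000 0.0000
    outer loop
      vertex 5.5 1.5 0.0
      vertex 16.5 1.5 0.0
      vertex 16.5 1.5 7.0
    endloop
  endfacet
  facet normal 0.0000 -1.0000 0.0000
    outer loop
      vertex 5.5 1.5 0.0
      vertex 16.5 1.5 7.0
      vertex 5.5 1.5 7.0
    endloop
  endfacet
  facet normal 0.8654 -0.5010 0.0000
    outer loop
      vertex 16.5 1.5 0.0
      vertex 22.0 11.0 0.0
      vertex 22.0 11.0 7.0
    endloop
  endfacet
  facet normal 0.8654 -0.5010 0.0000
    outer loop
      vertex 16.5 1.5 0.0
      vertex 22.0 11.0 7.0
      vertex 16.5 1.5 7.0
    endloop
  endfacet
endsolid part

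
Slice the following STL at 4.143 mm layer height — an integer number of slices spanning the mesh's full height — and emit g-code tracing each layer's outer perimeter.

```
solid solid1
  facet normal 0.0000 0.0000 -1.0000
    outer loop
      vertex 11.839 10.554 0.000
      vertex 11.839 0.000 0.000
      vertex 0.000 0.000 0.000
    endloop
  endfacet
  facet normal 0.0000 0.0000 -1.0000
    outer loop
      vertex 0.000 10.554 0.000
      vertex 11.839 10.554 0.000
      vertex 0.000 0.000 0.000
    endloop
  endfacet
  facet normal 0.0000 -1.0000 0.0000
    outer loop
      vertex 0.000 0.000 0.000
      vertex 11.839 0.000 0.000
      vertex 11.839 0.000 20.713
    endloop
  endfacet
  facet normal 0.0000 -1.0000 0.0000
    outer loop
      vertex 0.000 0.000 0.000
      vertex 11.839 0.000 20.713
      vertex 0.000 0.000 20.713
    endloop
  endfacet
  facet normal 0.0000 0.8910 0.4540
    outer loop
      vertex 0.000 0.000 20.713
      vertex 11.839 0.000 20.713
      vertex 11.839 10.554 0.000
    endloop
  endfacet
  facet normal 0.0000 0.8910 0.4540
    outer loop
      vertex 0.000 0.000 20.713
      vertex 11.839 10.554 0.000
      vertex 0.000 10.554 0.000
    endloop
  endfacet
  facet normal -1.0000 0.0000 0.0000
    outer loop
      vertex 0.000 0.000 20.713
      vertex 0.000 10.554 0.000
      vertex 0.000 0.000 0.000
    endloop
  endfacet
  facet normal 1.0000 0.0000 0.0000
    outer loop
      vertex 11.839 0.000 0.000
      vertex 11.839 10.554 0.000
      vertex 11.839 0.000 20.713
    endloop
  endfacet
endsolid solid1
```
; perimeter-only toolpath
G21 ; units = mm
G90 ; absolute positioning
G28 ; home
; layer 1
G0 Z4.143
G0 X0.000 Y0.000
G1 X11.839 Y0.000
G1 X11.839 Y8.443
G1 X0.000 Y8.443
G1 X0.000 Y0.000
; layer 2
G0 Z8.285
G0 X0.000 Y0.000
G1 X11.839 Y0.000
G1 X11.839 Y6.332
G1 X0.000 Y6.332
G1 X0.000 Y0.000
; layer 3
G0 Z12.428
G0 X0.000 Y0.000
G1 X11.839 Y0.000
G1 X11.839 Y4.222
G1 X0.000 Y4.222
G1 X0.000 Y0.000
; layer 4
G0 Z16.570
G0 X0.000 Y0.000
G1 X11.839 Y0.000
G1 X11.839 Y2.111
G1 X0.000 Y2.111
G1 X0.000 Y0.000
M2 ; end

The solid is a wedge (ramp): 11.8 × 10.6 mm base, rising to 20.7 mm along the y=0 edge and sloping linearly to z=0 at y=10.6. Slicing at Δz = 4.143 mm — 5 equal slices spanning the solid's height, so layer i sits at z = i·h/5 — gives 4 non-empty perimeters. Each is a 4-segment closed polygon; G0 lifts to the layer z and rapids to the start vertex, then G1 traces the edges. The cross-section shrinks linearly with z (the slice at the apex is degenerate and omitted).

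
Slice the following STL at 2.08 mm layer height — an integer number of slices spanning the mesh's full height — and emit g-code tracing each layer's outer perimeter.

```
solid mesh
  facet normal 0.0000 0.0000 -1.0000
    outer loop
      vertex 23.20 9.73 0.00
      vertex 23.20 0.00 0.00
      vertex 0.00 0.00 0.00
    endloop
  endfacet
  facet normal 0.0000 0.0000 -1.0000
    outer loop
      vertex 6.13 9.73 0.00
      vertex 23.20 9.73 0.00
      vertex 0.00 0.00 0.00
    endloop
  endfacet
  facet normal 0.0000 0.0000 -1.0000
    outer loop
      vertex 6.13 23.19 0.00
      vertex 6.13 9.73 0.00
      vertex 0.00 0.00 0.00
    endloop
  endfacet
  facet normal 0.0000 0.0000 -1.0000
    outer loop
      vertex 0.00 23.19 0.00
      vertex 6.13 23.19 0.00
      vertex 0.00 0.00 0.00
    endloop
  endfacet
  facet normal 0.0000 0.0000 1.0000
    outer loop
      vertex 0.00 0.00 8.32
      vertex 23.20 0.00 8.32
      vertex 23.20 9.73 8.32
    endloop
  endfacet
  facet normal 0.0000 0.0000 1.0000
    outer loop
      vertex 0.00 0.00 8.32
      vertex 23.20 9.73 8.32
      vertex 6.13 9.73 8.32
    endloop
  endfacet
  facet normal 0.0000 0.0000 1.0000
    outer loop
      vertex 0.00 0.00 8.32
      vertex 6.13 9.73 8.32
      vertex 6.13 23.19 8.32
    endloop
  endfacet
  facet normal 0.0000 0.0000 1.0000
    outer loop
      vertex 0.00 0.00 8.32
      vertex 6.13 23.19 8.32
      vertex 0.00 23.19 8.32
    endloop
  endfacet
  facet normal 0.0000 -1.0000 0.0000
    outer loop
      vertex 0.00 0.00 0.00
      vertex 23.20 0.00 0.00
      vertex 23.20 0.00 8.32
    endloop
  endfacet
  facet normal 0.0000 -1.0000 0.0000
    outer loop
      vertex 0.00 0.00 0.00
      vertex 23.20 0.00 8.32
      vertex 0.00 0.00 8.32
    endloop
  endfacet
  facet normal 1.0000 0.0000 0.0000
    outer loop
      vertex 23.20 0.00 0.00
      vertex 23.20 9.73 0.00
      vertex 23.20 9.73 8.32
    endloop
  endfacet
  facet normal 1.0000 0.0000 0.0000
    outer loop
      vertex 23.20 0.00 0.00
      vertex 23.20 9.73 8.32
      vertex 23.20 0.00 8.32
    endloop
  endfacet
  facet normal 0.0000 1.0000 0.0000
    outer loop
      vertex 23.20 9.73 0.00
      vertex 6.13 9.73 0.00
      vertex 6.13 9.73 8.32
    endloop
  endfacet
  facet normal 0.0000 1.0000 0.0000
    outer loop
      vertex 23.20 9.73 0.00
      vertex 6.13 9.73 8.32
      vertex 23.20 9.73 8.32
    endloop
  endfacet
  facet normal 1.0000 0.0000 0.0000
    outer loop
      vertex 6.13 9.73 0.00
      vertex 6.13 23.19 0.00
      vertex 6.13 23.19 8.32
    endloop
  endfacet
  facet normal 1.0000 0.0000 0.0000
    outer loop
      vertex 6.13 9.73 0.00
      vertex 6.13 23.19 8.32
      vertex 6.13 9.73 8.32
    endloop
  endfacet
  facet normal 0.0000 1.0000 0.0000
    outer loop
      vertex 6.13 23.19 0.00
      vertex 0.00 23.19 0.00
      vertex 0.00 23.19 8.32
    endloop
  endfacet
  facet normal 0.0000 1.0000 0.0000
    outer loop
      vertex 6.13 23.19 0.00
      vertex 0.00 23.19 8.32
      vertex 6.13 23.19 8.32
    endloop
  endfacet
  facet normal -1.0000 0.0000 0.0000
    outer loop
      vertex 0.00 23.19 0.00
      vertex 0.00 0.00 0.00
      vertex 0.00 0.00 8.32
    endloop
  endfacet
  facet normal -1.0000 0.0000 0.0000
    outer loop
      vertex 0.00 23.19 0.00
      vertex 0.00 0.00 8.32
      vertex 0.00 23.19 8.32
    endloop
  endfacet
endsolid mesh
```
; perimeter-only toolpath
G21 ; units = mm
G90 ; absolute positioning
G28 ; home
; layer 1
G0 Z2.08
G0 X0.00 Y0.00
G1 X23.20 Y0.00
G1 X23.20 Y9.73
G1 X6.13 Y9.73
G1 X6.13 Y23.19
G1 X0.00 Y23.19
G1 X0.00 Y0.00
; layer 2
G0 Z4.16
G0 X0.00 Y0.00
G1 X23.20 Y0.00
G1 X23.20 Y9.73
G1 X6.13 Y9.73
G1 X6.13 Y23.19
G1 X0.00 Y23.19
G1 X0.00 Y0.00
; layer 3
G0 Z6.24
G0 X0.00 Y0.00
G1 X23.20 Y0.00
G1 X23.20 Y9.73
G1 X6.13 Y9.73
G1 X6.13 Y23.19
G1 X0.00 Y23.19
G1 X0.00 Y0.00
; layer 4
G0 Z8.32
G0 X0.00 Y0.00
G1 X23.20 Y0.00
G1 X23.20 Y9.73
G1 X6.13 Y9.73
G1 X6.13 Y23.19
G1 X0.00 Y23.19
G1 X0.00 Y0.00
M2 ; end

The solid is an L-shaped prism: outer 23.2 × 23.2 mm, arm thicknesses ≈ 9.73 mm (horizontal) and 6.13 mm (vertical), extruded 8.32 mm in z. Slicing at Δz = 2.08 mm — 4 equal slices spanning the solid's height, so layer i sits at z = i·h/4 — gives 4 non-empty perimeters. Each is a 6-segment closed polygon; G0 lifts to the layer z and rapids to the start vertex, then G1 traces the edges.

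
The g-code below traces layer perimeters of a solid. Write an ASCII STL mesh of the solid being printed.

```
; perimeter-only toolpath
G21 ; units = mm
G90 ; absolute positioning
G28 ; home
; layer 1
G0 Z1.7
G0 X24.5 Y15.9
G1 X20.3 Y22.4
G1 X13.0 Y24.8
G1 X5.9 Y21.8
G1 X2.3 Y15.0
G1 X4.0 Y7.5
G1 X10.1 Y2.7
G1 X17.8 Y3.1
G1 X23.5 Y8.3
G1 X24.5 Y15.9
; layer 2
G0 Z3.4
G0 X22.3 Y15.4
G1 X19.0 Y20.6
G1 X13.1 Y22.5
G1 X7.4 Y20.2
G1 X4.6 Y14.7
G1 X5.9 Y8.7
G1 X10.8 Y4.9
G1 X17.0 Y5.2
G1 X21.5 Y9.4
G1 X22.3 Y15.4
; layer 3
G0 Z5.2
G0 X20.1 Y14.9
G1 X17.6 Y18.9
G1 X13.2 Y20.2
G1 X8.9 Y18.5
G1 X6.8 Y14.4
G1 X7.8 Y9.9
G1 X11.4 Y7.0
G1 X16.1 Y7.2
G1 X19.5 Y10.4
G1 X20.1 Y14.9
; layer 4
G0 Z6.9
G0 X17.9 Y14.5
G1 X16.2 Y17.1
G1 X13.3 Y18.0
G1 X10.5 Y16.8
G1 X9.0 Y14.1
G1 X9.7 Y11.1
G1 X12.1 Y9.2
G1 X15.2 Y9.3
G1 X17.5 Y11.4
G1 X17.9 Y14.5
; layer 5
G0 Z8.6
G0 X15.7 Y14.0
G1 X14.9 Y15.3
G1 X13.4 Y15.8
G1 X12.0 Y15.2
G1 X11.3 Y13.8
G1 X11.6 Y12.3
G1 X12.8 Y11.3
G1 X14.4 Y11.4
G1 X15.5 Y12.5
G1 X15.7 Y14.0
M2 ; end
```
solid part
  facet normal 0.0000 0.0000 -1.0000
    outer loop
      vertex 12.9 27.0 0.0
      vertex 21.7 24.2 0.0
      vertex 26.7 16.4 0.0
    endloop
  endfacet
  facet normal 0.0000 0.0000 -1.0000
    outer loop
      vertex 4.4 23.5 0.0
      vertex 12.9 27.0 0.0
      vertex 26.7 16.4 0.0
    endloop
  endfacet
  facet normal 0.0000 0.0000 -1.0000
    outer loop
      vertex 0.1 15.3 0.0
      vertex 4.4 23.5 0.0
      vertex 26.7 16.4 0.0
    endloop
  endfacet
  facet normal 0.0000 0.0000 -1.0000
    outer loop
      vertex 2.1 6.3 0.0
      vertex 0.1 15.3 0.0
      vertex 26.7 16.4 0.0
    endloop
  endfacet
  facet normal 0.0000 0.0000 -1.0000
    outer loop
      vertex 9.4 0.6 0.0
      vertex 2.1 6.3 0.0
      vertex 26.7 16.4 0.0
    endloop
  endfacet
  facet normal 0.0000 0.0000 -1.0000
    outer loop
      vertex 18.7 1.0 0.0
      vertex 9.4 0.6 0.0
      vertex 26.7 16.4 0.0
    endloop
  endfacet
  facet normal 0.0000 0.0000 -1.0000
    outer loop
      vertex 25.5 7.3 0.0
      vertex 18.7 1.0 0.0
      vertex 26.7 16.4 0.0
    endloop
  endfacet
  facet normal 0.5309 0.3403 0.7761
    outer loop
      vertex 26.7 16.4 0.0
      vertex 21.7 24.2 0.0
      vertex 13.5 13.5 10.3
    endloop
  endfacet
  facet normal 0.1911 0.6007 0.7763
    outer loop
      vertex 21.7 24.2 0.0
      vertex 12.9 27.0 0.0
      vertex 13.5 13.5 10.3
    endloop
  endfacet
  facet normal -0.2397 0.5821 0.7770
    outer loop
      vertex 12.9 27.0 0.0
      vertex 4.4 23.5 0.0
      vertex 13.5 13.5 10.3
    endloop
  endfacet
  facet normal -0.5578 0.2925 0.7768
    outer loop
      vertex 4.4 23.5 0.0
      vertex 0.1 15.3 0.0
      vertex 13.5 13.5 10.3
    endloop
  endfacet
  facet normal -0.6152 -0.1367 0.7764
    outer loop
      vertex 0.1 15.3 0.0
      vertex 2.1 6.3 0.0
      vertex 13.5 13.5 10.3
    endloop
  endfacet
  facet normal -0.3878 -0.4967 0.7765
    outer loop
      vertex 2.1 6.3 0.0
      vertex 9.4 0.6 0.0
      vertex 13.5 13.5 10.3
    endloop
  endfacet
  facet normal 0.0271 -0.6290 0.7770
    outer loop
      vertex 9.4 0.6 0.0
      vertex 18.7 1.0 0.0
      vertex 13.5 13.5 10.3
    endloop
  endfacet
  facet normal 0.4280 -0.4620 0.7768
    outer loop
      vertex 18.7 1.0 0.0
      vertex 25.5 7.3 0.0
      vertex 13.5 13.5 10.3
    endloop
  endfacet
  facet normal 0.6243 -0.0823 0.7769
    outer loop
      vertex 25.5 7.3 0.0
      vertex 26.7 16.4 0.0
      vertex 13.5 13.5 10.3
    endloop
  endfacet
endsolid part

The G0 Z moves step by Δz≈1.7 mm. The G1 loops shrink linearly with z, so the solid tapers from its base footprint up to z≈10.3. Closing with a flat bottom cap and the tapered top and triangulating gives 16 facets — a regular 9-sided pyramid, base circumscribed radius ≈ 13.5 mm, apex at z ≈ 10.3 mm.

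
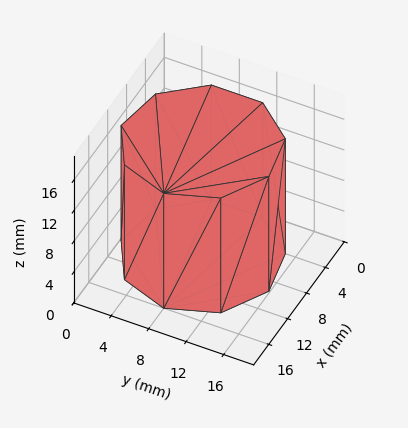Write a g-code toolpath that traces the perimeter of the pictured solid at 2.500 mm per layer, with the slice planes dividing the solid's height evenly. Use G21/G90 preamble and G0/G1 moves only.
Reading the render: the shape is a regular 9-sided prism (a cylinder approximated with 9 flat sides), circumscribed radius ≈ 8 mm, height ≈ 15 mm (dimensions read to the nearest mm from the axis ticks). For the g-code, the solid's height is divided into equal slices at the stated Δz and each level perimeter traced with G1 moves after a G0 lift.

; perimeter-only toolpath
G21 ; units = mm
G90 ; absolute positioning
G28 ; home
; layer 1
G0 Z2.500
G0 X16.000 Y8.000
G1 X14.128 Y13.142
G1 X9.389 Y15.878
G1 X4.000 Y14.928
G1 X0.482 Y10.736
G1 X0.482 Y5.264
G1 X4.000 Y1.072
G1 X9.389 Y0.122
G1 X14.128 Y2.858
G1 X16.000 Y8.000
; layer 2
G0 Z5.000
G0 X16.000 Y8.000
G1 X14.128 Y13.142
G1 X9.389 Y15.878
G1 X4.000 Y14.928
G1 X0.482 Y10.736
G1 X0.482 Y5.264
G1 X4.000 Y1.072
G1 X9.389 Y0.122
G1 X14.128 Y2.858
G1 X16.000 Y8.000
; layer 3
G0 Z7.500
G0 X16.000 Y8.000
G1 X14.128 Y13.142
G1 X9.389 Y15.878
G1 X4.000 Y14.928
G1 X0.482 Y10.736
G1 X0.482 Y5.264
G1 X4.000 Y1.072
G1 X9.389 Y0.122
G1 X14.128 Y2.858
G1 X16.000 Y8.000
; layer 4
G0 Z10.000
G0 X16.000 Y8.000
G1 X14.128 Y13.142
G1 X9.389 Y15.878
G1 X4.000 Y14.928
G1 X0.482 Y10.736
G1 X0.482 Y5.264
G1 X4.000 Y1.072
G1 X9.389 Y0.122
G1 X14.128 Y2.858
G1 X16.000 Y8.000
; layer 5
G0 Z12.500
G0 X16.000 Y8.000
G1 X14.128 Y13.142
G1 X9.389 Y15.878
G1 X4.000 Y14.928
G1 X0.482 Y10.736
G1 X0.482 Y5.264
G1 X4.000 Y1.072
G1 X9.389 Y0.122
G1 X14.128 Y2.858
G1 X16.000 Y8.000
; layer 6
G0 Z15.000
G0 X16.000 Y8.000
G1 X14.128 Y13.142
G1 X9.389 Y15.878
G1 X4.000 Y14.928
G1 X0.482 Y10.736
G1 X0.482 Y5.264
G1 X4.000 Y1.072
G1 X9.389 Y0.122
G1 X14.128 Y2.858
G1 X16.000 Y8.000
M2 ; end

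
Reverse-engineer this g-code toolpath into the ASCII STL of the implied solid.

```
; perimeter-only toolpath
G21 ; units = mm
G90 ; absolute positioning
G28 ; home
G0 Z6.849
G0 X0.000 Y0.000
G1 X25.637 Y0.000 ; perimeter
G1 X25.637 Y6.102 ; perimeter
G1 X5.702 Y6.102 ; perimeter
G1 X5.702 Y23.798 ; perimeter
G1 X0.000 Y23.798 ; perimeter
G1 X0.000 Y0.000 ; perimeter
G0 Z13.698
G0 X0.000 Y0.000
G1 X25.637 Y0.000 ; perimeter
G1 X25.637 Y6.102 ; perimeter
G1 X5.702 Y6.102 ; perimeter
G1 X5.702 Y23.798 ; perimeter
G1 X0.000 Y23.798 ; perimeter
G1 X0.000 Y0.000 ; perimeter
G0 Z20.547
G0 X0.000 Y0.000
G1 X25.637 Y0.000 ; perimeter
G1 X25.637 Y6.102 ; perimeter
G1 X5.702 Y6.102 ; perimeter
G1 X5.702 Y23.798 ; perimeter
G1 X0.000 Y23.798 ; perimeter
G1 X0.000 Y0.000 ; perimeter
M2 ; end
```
solid part
  facet normal 0.0000 0.0000 -1.0000
    outer loop
      vertex 25.637 6.102 0.000
      vertex 25.637 0.000 0.000
      vertex 0.000 0.000 0.000
    endloop
  endfacet
  facet normal 0.0000 0.0000 -1.0000
    outer loop
      vertex 5.702 6.102 0.000
      vertex 25.637 6.102 0.000
      vertex 0.000 0.000 0.000
    endloop
  endfacet
  facet normal 0.0000 0.0000 -1.0000
    outer loop
      vertex 5.702 23.798 0.000
      vertex 5.702 6.102 0.000
      vertex 0.000 0.000 0.000
    endloop
  endfacet
  facet normal 0.0000 0.0000 -1.0000
    outer loop
      vertex 0.000 23.798 0.000
      vertex 5.702 23.798 0.000
      vertex 0.000 0.000 0.000
    endloop
  endfacet
  facet normal 0.0000 0.0000 1.0000
    outer loop
      vertex 0.000 0.000 20.547
      vertex 25.637 0.000 20.547
      vertex 25.637 6.102 20.547
    endloop
  endfacet
  facet normal 0.0000 0.0000 1.0000
    outer loop
      vertex 0.000 0.000 20.547
      vertex 25.637 6.102 20.547
      vertex 5.702 6.102 20.547
    endloop
  endfacet
  facet normal 0.0000 0.0000 1.0000
    outer loop
      vertex 0.000 0.000 20.547
      vertex 5.702 6.102 20.547
      vertex 5.702 23.798 20.547
    endloop
  endfacet
  facet normal 0.0000 0.0000 1.0000
    outer loop
      vertex 0.000 0.000 20.547
      vertex 5.702 23.798 20.547
      vertex 0.000 23.798 20.547
    endloop
  endfacet
  facet normal 0.0000 -1.0000 0.0000
    outer loop
      vertex 0.000 0.000 0.000
      vertex 25.637 0.000 0.000
      vertex 25.637 0.000 20.547
    endloop
  endfacet
  facet normal 0.0000 -1.0000 0.0000
    outer loop
      vertex 0.000 0.000 0.000
      vertex 25.637 0.000 20.547
      vertex 0.000 0.000 20.547
    endloop
  endfacet
  facet normal 1.0000 0.0000 0.0000
    outer loop
      vertex 25.637 0.000 0.000
      vertex 25.637 6.102 0.000
      vertex 25.637 6.102 20.547
    endloop
  endfacet
  facet normal 1.0000 0.0000 0.0000
    outer loop
      vertex 25.637 0.000 0.000
      vertex 25.637 6.102 20.547
      vertex 25.637 0.000 20.547
    endloop
  endfacet
  facet normal 0.0000 1.0000 0.0000
    outer loop
      vertex 25.637 6.102 0.000
      vertex 5.702 6.102 0.000
      vertex 5.702 6.102 20.547
    endloop
  endfacet
  facet normal 0.0000 1.0000 0.0000
    outer loop
      vertex 25.637 6.102 0.000
      vertex 5.702 6.102 20.547
      vertex 25.637 6.102 20.547
    endloop
  endfacet
  facet normal 1.0000 0.0000 0.0000
    outer loop
      vertex 5.702 6.102 0.000
      vertex 5.702 23.798 0.000
      vertex 5.702 23.798 20.547
    endloop
  endfacet
  facet normal 1.0000 0.0000 0.0000
    outer loop
      vertex 5.702 6.102 0.000
      vertex 5.702 23.798 20.547
      vertex 5.702 6.102 20.547
    endloop
  endfacet
  facet normal 0.0000 1.0000 0.0000
    outer loop
      vertex 5.702 23.798 0.000
      vertex 0.000 23.798 0.000
      vertex 0.000 23.798 20.547
    endloop
  endfacet
  facet normal 0.0000 1.0000 0.0000
    outer loop
      vertex 5.702 23.798 0.000
      vertex 0.000 23.798 20.547
      vertex 5.702 23.798 20.547
    endloop
  endfacet
  facet normal -1.0000 0.0000 0.0000
    outer loop
      vertex 0.000 23.798 0.000
      vertex 0.000 0.000 0.000
      vertex 0.000 0.000 20.547
    endloop
  endfacet
  facet normal -1.0000 0.0000 0.0000
    outer loop
      vertex 0.000 23.798 0.000
      vertex 0.000 0.000 20.547
      vertex 0.000 23.798 20.547
    endloop
  endfacet
endsolid part

The G0 Z moves step by Δz≈6.849 mm. Every layer's G1 loop is the same polygon, so the solid is a straight extrusion of it from z=0 to z≈20.5. Closing with flat bottom and top caps and triangulating gives 20 facets — an L-shaped prism: outer 25.6 × 23.8 mm, arm thicknesses ≈ 6.1 mm (horizontal) and 5.7 mm (vertical), extruded 20.5 mm in z.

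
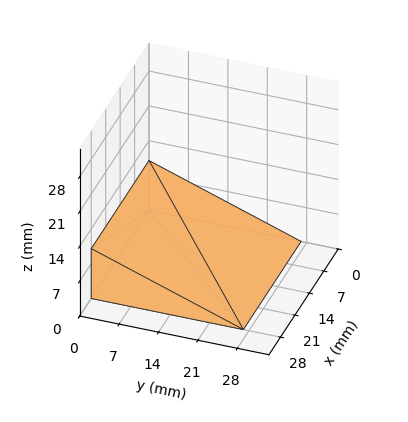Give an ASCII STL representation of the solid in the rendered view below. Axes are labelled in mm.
Reading the render: the shape is a wedge (ramp): 28 × 27 mm base, rising to 10 mm along the y=0 edge and sloping linearly to z=0 at y=27 (dimensions read to the nearest mm from the axis ticks). For the STL, each face is triangulated and given an outward normal.

solid part
  facet normal 0.0000 0.0000 -1.0000
    outer loop
      vertex 28.000 27.000 0.000
      vertex 28.000 0.000 0.000
      vertex 0.000 0.000 0.000
    endloop
  endfacet
  facet normal 0.0000 0.0000 -1.0000
    outer loop
      vertex 0.000 27.000 0.000
      vertex 28.000 27.000 0.000
      vertex 0.000 0.000 0.000
    endloop
  endfacet
  facet normal 0.0000 -1.0000 0.0000
    outer loop
      vertex 0.000 0.000 0.000
      vertex 28.000 0.000 0.000
      vertex 28.000 0.000 10.000
    endloop
  endfacet
  facet normal 0.0000 -1.0000 0.0000
    outer loop
      vertex 0.000 0.000 0.000
      vertex 28.000 0.000 10.000
      vertex 0.000 0.000 10.000
    endloop
  endfacet
  facet normal 0.0000 0.3473 0.9377
    outer loop
      vertex 0.000 0.000 10.000
      vertex 28.000 0.000 10.000
      vertex 28.000 27.000 0.000
    endloop
  endfacet
  facet normal 0.0000 0.3473 0.9377
    outer loop
      vertex 0.000 0.000 10.000
      vertex 28.000 27.000 0.000
      vertex 0.000 27.000 0.000
    endloop
  endfacet
  facet normal -1.0000 0.0000 0.0000
    outer loop
      vertex 0.000 0.000 10.000
      vertex 0.000 27.000 0.000
      vertex 0.000 0.000 0.000
    endloop
  endfacet
  facet normal 1.0000 0.0000 0.0000
    outer loop
      vertex 28.000 0.000 0.000
      vertex 28.000 27.000 0.000
      vertex 28.000 0.000 10.000
    endloop
  endfacet
endsolid part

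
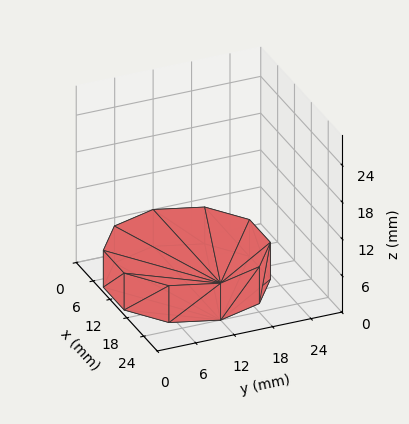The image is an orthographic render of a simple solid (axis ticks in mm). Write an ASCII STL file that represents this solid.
Reading the render: the shape is a regular 10-sided prism (a cylinder approximated with 10 flat sides), circumscribed radius ≈ 12 mm, height ≈ 6 mm (dimensions read to the nearest mm from the axis ticks). For the STL, each face is triangulated and given an outward normal.

solid part
  facet normal 0.0000 0.0000 -1.0000
    outer loop
      vertex 15.71 23.41 0.00
      vertex 21.71 19.05 0.00
      vertex 24.00 12.00 0.00
    endloop
  endfacet
  facet normal 0.0000 0.0000 -1.0000
    outer loop
      vertex 8.29 23.41 0.00
      vertex 15.71 23.41 0.00
      vertex 24.00 12.00 0.00
    endloop
  endfacet
  facet normal 0.0000 0.0000 -1.0000
    outer loop
      vertex 2.29 19.05 0.00
      vertex 8.29 23.41 0.00
      vertex 24.00 12.00 0.00
    endloop
  endfacet
  facet normal 0.0000 0.0000 -1.0000
    outer loop
      vertex 0.00 12.00 0.00
      vertex 2.29 19.05 0.00
      vertex 24.00 12.00 0.00
    endloop
  endfacet
  facet normal 0.0000 0.0000 -1.0000
    outer loop
      vertex 2.29 4.95 0.00
      vertex 0.00 12.00 0.00
      vertex 24.00 12.00 0.00
    endloop
  endfacet
  facet normal 0.0000 0.0000 -1.0000
    outer loop
      vertex 8.29 0.59 0.00
      vertex 2.29 4.95 0.00
      vertex 24.00 12.00 0.00
    endloop
  endfacet
  facet normal 0.0000 0.0000 -1.0000
    outer loop
      vertex 15.71 0.59 0.00
      vertex 8.29 0.59 0.00
      vertex 24.00 12.00 0.00
    endloop
  endfacet
  facet normal 0.0000 0.0000 -1.0000
    outer loop
      vertex 21.71 4.95 0.00
      vertex 15.71 0.59 0.00
      vertex 24.00 12.00 0.00
    endloop
  endfacet
  facet normal 0.0000 0.0000 1.0000
    outer loop
      vertex 24.00 12.00 6.00
      vertex 21.71 19.05 6.00
      vertex 15.71 23.41 6.00
    endloop
  endfacet
  facet normal 0.0000 0.0000 1.0000
    outer loop
      vertex 24.00 12.00 6.00
      vertex 15.71 23.41 6.00
      vertex 8.29 23.41 6.00
    endloop
  endfacet
  facet normal 0.0000 0.0000 1.0000
    outer loop
      vertex 24.00 12.00 6.00
      vertex 8.29 23.41 6.00
      vertex 2.29 19.05 6.00
    endloop
  endfacet
  facet normal 0.0000 0.0000 1.0000
    outer loop
      vertex 24.00 12.00 6.00
      vertex 2.29 19.05 6.00
      vertex 0.00 12.00 6.00
    endloop
  endfacet
  facet normal 0.0000 0.0000 1.0000
    outer loop
      vertex 24.00 12.00 6.00
      vertex 0.00 12.00 6.00
      vertex 2.29 4.95 6.00
    endloop
  endfacet
  facet normal 0.0000 0.0000 1.0000
    outer loop
      vertex 24.00 12.00 6.00
      vertex 2.29 4.95 6.00
      vertex 8.29 0.59 6.00
    endloop
  endfacet
  facet normal 0.0000 0.0000 1.0000
    outer loop
      vertex 24.00 12.00 6.00
      vertex 8.29 0.59 6.00
      vertex 15.71 0.59 6.00
    endloop
  endfacet
  facet normal 0.0000 0.0000 1.0000
    outer loop
      vertex 24.00 12.00 6.00
      vertex 15.71 0.59 6.00
      vertex 21.71 4.95 6.00
    endloop
  endfacet
  facet normal 0.9511 0.3089 0.0000
    outer loop
      vertex 24.00 12.00 0.00
      vertex 21.71 19.05 0.00
      vertex 21.71 19.05 6.00
    endloop
  endfacet
  facet normal 0.9511 0.3089 0.0000
    outer loop
      vertex 24.00 12.00 0.00
      vertex 21.71 19.05 6.00
      vertex 24.00 12.00 6.00
    endloop
  endfacet
  facet normal 0.5879 0.8090 0.0000
    outer loop
      vertex 21.71 19.05 0.00
      vertex 15.71 23.41 0.00
      vertex 15.71 23.41 6.00
    endloop
  endfacet
  facet normal 0.5879 0.8090 0.0000
    outer loop
      vertex 21.71 19.05 0.00
      vertex 15.71 23.41 6.00
      vertex 21.71 19.05 6.00
    endloop
  endfacet
  facet normal 0.0000 1.0000 0.0000
    outer loop
      vertex 15.71 23.41 0.00
      vertex 8.29 23.41 0.00
      vertex 8.29 23.41 6.00
    endloop
  endfacet
  facet normal 0.0000 1.0000 0.0000
    outer loop
      vertex 15.71 23.41 0.00
      vertex 8.29 23.41 6.00
      vertex 15.71 23.41 6.00
    endloop
  endfacet
  facet normal -0.5879 0.8090 0.0000
    outer loop
      vertex 8.29 23.41 0.00
      vertex 2.29 19.05 0.00
      vertex 2.29 19.05 6.00
    endloop
  endfacet
  facet normal -0.5879 0.8090 0.0000
    outer loop
      vertex 8.29 23.41 0.00
      vertex 2.29 19.05 6.00
      vertex 8.29 23.41 6.00
    endloop
  endfacet
  facet normal -0.9511 0.3089 0.0000
    outer loop
      vertex 2.29 19.05 0.00
      vertex 0.00 12.00 0.00
      vertex 0.00 12.00 6.00
    endloop
  endfacet
  facet normal -0.9511 0.3089 0.0000
    outer loop
      vertex 2.29 19.05 0.00
      vertex 0.00 12.00 6.00
      vertex 2.29 19.05 6.00
    endloop
  endfacet
  facet normal -0.9511 -0.3089 0.0000
    outer loop
      vertex 0.00 12.00 0.00
      vertex 2.29 4.95 0.00
      vertex 2.29 4.95 6.00
    endloop
  endfacet
  facet normal -0.9511 -0.3089 0.0000
    outer loop
      vertex 0.00 12.00 0.00
      vertex 2.29 4.95 6.00
      vertex 0.00 12.00 6.00
    endloop
  endfacet
  facet normal -0.5879 -0.8090 0.0000
    outer loop
      vertex 2.29 4.95 0.00
      vertex 8.29 0.59 0.00
      vertex 8.29 0.59 6.00
    endloop
  endfacet
  facet normal -0.5879 -0.8090 0.0000
    outer loop
      vertex 2.29 4.95 0.00
      vertex 8.29 0.59 6.00
      vertex 2.29 4.95 6.00
    endloop
  endfacet
  facet normal 0.0000 -1.0000 0.0000
    outer loop
      vertex 8.29 0.59 0.00
      vertex 15.71 0.59 0.00
      vertex 15.71 0.59 6.00
    endloop
  endfacet
  facet normal 0.0000 -1.0000 0.0000
    outer loop
      vertex 8.29 0.59 0.00
      vertex 15.71 0.59 6.00
      vertex 8.29 0.59 6.00
    endloop
  endfacet
  facet normal 0.5879 -0.8090 0.0000
    outer loop
      vertex 15.71 0.59 0.00
      vertex 21.71 4.95 0.00
      vertex 21.71 4.95 6.00
    endloop
  endfacet
  facet normal 0.5879 -0.8090 0.0000
    outer loop
      vertex 15.71 0.59 0.00
      vertex 21.71 4.95 6.00
      vertex 15.71 0.59 6.00
    endloop
  endfacet
  facet normal 0.9511 -0.3089 0.0000
    outer loop
      vertex 21.71 4.95 0.00
      vertex 24.00 12.00 0.00
      vertex 24.00 12.00 6.00
    endloop
  endfacet
  facet normal 0.9511 -0.3089 0.0000
    outer loop
      vertex 21.71 4.95 0.00
      vertex 24.00 12.00 6.00
      vertex 21.71 4.95 6.00
    endloop
  endfacet
endsolid part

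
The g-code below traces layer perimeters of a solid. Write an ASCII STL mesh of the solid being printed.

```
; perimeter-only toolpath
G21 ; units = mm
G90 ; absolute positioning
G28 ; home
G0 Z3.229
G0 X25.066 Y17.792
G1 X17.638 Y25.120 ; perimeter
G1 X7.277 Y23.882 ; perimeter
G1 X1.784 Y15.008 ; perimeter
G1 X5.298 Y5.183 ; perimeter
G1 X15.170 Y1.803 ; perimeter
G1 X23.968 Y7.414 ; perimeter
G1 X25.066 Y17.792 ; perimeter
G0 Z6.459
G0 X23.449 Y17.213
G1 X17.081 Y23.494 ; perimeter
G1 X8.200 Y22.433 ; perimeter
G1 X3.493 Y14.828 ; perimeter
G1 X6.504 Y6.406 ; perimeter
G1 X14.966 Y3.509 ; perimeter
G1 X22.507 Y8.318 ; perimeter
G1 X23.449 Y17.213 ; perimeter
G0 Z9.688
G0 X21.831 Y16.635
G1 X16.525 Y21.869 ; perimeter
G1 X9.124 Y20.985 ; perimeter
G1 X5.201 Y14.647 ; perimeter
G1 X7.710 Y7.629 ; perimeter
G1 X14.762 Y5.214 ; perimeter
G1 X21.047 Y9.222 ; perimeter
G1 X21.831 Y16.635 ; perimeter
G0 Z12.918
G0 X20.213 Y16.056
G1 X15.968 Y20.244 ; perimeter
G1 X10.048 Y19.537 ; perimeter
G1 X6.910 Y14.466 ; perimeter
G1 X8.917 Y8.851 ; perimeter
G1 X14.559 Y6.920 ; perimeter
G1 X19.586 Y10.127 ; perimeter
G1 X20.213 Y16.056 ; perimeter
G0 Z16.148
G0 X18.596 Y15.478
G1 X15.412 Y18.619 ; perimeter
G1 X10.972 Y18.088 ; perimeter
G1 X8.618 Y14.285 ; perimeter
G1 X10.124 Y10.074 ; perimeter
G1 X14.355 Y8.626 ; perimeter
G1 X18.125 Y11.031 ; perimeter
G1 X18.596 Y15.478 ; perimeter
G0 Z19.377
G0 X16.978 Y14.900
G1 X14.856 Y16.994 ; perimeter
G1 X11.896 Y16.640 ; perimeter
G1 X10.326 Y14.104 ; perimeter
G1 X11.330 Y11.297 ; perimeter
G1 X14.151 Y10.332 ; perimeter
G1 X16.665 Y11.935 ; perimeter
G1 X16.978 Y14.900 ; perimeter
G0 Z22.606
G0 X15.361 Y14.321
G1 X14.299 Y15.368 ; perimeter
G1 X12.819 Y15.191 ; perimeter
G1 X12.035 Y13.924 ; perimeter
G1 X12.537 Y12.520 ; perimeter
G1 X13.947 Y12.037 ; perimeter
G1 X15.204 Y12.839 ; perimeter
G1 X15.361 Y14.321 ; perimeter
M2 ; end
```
solid part
  facet normal 0.0000 0.0000 -1.0000
    outer loop
      vertex 6.353 25.330 0.000
      vertex 18.194 26.745 0.000
      vertex 26.684 18.370 0.000
    endloop
  endfacet
  facet normal 0.0000 0.0000 -1.0000
    outer loop
      vertex 0.076 15.189 0.000
      vertex 6.353 25.330 0.000
      vertex 26.684 18.370 0.000
    endloop
  endfacet
  facet normal 0.0000 0.0000 -1.0000
    outer loop
      vertex 4.091 3.960 0.000
      vertex 0.076 15.189 0.000
      vertex 26.684 18.370 0.000
    endloop
  endfacet
  facet normal 0.0000 0.0000 -1.0000
    outer loop
      vertex 15.374 0.097 0.000
      vertex 4.091 3.960 0.000
      vertex 26.684 18.370 0.000
    endloop
  endfacet
  facet normal 0.0000 0.0000 -1.0000
    outer loop
      vertex 25.429 6.510 0.000
      vertex 15.374 0.097 0.000
      vertex 26.684 18.370 0.000
    endloop
  endfacet
  facet normal 0.6333 0.6420 0.4322
    outer loop
      vertex 26.684 18.370 0.000
      vertex 18.194 26.745 0.000
      vertex 13.743 13.743 25.836
    endloop
  endfacet
  facet normal -0.1070 0.8954 0.4322
    outer loop
      vertex 18.194 26.745 0.000
      vertex 6.353 25.330 0.000
      vertex 13.743 13.743 25.836
    endloop
  endfacet
  facet normal -0.7668 0.4746 0.4322
    outer loop
      vertex 6.353 25.330 0.000
      vertex 0.076 15.189 0.000
      vertex 13.743 13.743 25.836
    endloop
  endfacet
  facet normal -0.8491 -0.3036 0.4322
    outer loop
      vertex 0.076 15.189 0.000
      vertex 4.091 3.960 0.000
      vertex 13.743 13.743 25.836
    endloop
  endfacet
  facet normal -0.2921 -0.8532 0.4322
    outer loop
      vertex 4.091 3.960 0.000
      vertex 15.374 0.097 0.000
      vertex 13.743 13.743 25.836
    endloop
  endfacet
  facet normal 0.4849 -0.7603 0.4322
    outer loop
      vertex 15.374 0.097 0.000
      vertex 25.429 6.510 0.000
      vertex 13.743 13.743 25.836
    endloop
  endfacet
  facet normal 0.8968 -0.0949 0.4322
    outer loop
      vertex 25.429 6.510 0.000
      vertex 26.684 18.370 0.000
      vertex 13.743 13.743 25.836
    endloop
  endfacet
endsolid part

The G0 Z moves step by Δz≈3.229 mm. The G1 loops shrink linearly with z, so the solid tapers from its base footprint up to z≈25.8. Closing with a flat bottom cap and the tapered top and triangulating gives 12 facets — a regular 7-sided pyramid, base circumscribed radius ≈ 13.7 mm, apex at z ≈ 25.8 mm.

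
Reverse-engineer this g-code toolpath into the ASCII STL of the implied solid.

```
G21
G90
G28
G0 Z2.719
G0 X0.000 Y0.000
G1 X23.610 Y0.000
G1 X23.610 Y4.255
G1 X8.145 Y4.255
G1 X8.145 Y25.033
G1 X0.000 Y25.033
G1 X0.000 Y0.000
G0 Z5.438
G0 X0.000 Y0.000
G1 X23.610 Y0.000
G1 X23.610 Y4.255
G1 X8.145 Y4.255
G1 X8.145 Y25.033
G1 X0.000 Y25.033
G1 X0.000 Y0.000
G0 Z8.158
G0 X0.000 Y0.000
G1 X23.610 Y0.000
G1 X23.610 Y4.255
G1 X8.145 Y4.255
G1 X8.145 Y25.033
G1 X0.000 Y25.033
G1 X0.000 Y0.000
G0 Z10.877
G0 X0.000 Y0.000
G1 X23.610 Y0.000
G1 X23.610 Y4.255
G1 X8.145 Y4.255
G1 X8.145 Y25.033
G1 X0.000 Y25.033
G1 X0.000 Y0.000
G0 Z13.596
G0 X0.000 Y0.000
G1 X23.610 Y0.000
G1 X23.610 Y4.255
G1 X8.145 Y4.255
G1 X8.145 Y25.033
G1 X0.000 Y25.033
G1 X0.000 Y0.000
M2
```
solid part
  facet normal 0.0000 0.0000 -1.0000
    outer loop
      vertex 23.610 4.255 0.000
      vertex 23.610 0.000 0.000
      vertex 0.000 0.000 0.000
    endloop
  endfacet
  facet normal 0.0000 0.0000 -1.0000
    outer loop
      vertex 8.145 4.255 0.000
      vertex 23.610 4.255 0.000
      vertex 0.000 0.000 0.000
    endloop
  endfacet
  facet normal 0.0000 0.0000 -1.0000
    outer loop
      vertex 8.145 25.033 0.000
      vertex 8.145 4.255 0.000
      vertex 0.000 0.000 0.000
    endloop
  endfacet
  facet normal 0.0000 0.0000 -1.0000
    outer loop
      vertex 0.000 25.033 0.000
      vertex 8.145 25.033 0.000
      vertex 0.000 0.000 0.000
    endloop
  endfacet
  facet normal 0.0000 0.0000 1.0000
    outer loop
      vertex 0.000 0.000 13.596
      vertex 23.610 0.000 13.596
      vertex 23.610 4.255 13.596
    endloop
  endfacet
  facet normal 0.0000 0.0000 1.0000
    outer loop
      vertex 0.000 0.000 13.596
      vertex 23.610 4.255 13.596
      vertex 8.145 4.255 13.596
    endloop
  endfacet
  facet normal 0.0000 0.0000 1.0000
    outer loop
      vertex 0.000 0.000 13.596
      vertex 8.145 4.255 13.596
      vertex 8.145 25.033 13.596
    endloop
  endfacet
  facet normal 0.0000 0.0000 1.0000
    outer loop
      vertex 0.000 0.000 13.596
      vertex 8.145 25.033 13.596
      vertex 0.000 25.033 13.596
    endloop
  endfacet
  facet normal 0.0000 -1.0000 0.0000
    outer loop
      vertex 0.000 0.000 0.000
      vertex 23.610 0.000 0.000
      vertex 23.610 0.000 13.596
    endloop
  endfacet
  facet normal 0.0000 -1.0000 0.0000
    outer loop
      vertex 0.000 0.000 0.000
      vertex 23.610 0.000 13.596
      vertex 0.000 0.000 13.596
    endloop
  endfacet
  facet normal 1.0000 0.0000 0.0000
    outer loop
      vertex 23.610 0.000 0.000
      vertex 23.610 4.255 0.000
      vertex 23.610 4.255 13.596
    endloop
  endfacet
  facet normal 1.0000 0.0000 0.0000
    outer loop
      vertex 23.610 0.000 0.000
      vertex 23.610 4.255 13.596
      vertex 23.610 0.000 13.596
    endloop
  endfacet
  facet normal 0.0000 1.0000 0.0000
    outer loop
      vertex 23.610 4.255 0.000
      vertex 8.145 4.255 0.000
      vertex 8.145 4.255 13.596
    endloop
  endfacet
  facet normal 0.0000 1.0000 0.0000
    outer loop
      vertex 23.610 4.255 0.000
      vertex 8.145 4.255 13.596
      vertex 23.610 4.255 13.596
    endloop
  endfacet
  facet normal 1.0000 0.0000 0.0000
    outer loop
      vertex 8.145 4.255 0.000
      vertex 8.145 25.033 0.000
      vertex 8.145 25.033 13.596
    endloop
  endfacet
  facet normal 1.0000 0.0000 0.0000
    outer loop
      vertex 8.145 4.255 0.000
      vertex 8.145 25.033 13.596
      vertex 8.145 4.255 13.596
    endloop
  endfacet
  facet normal 0.0000 1.0000 0.0000
    outer loop
      vertex 8.145 25.033 0.000
      vertex 0.000 25.033 0.000
      vertex 0.000 25.033 13.596
    endloop
  endfacet
  facet normal 0.0000 1.0000 0.0000
    outer loop
      vertex 8.145 25.033 0.000
      vertex 0.000 25.033 13.596
      vertex 8.145 25.033 13.596
    endloop
  endfacet
  facet normal -1.0000 0.0000 0.0000
    outer loop
      vertex 0.000 25.033 0.000
      vertex 0.000 0.000 0.000
      vertex 0.000 0.000 13.596
    endloop
  endfacet
  facet normal -1.0000 0.0000 0.0000
    outer loop
      vertex 0.000 25.033 0.000
      vertex 0.000 0.000 13.596
      vertex 0.000 25.033 13.596
    endloop
  endfacet
endsolid part

The G0 Z moves step by Δz≈2.719 mm. Every layer's G1 loop is the same polygon, so the solid is a straight extrusion of it from z=0 to z≈13.6. Closing with flat bottom and top caps and triangulating gives 20 facets — an L-shaped prism: outer 23.6 × 25 mm, arm thicknesses ≈ 4.25 mm (horizontal) and 8.14 mm (vertical), extruded 13.6 mm in z.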